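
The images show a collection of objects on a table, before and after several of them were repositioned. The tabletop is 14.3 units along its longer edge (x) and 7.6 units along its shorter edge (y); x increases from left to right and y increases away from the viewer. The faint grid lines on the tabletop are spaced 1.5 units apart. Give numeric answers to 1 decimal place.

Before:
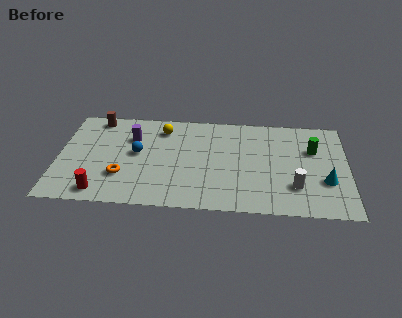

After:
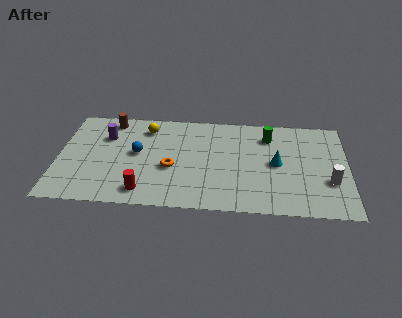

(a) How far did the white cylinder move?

1.8

The white cylinder moved from about (11.7, 2.1) to (13.4, 2.6), a distance of √(1.7² + 0.5²) ≈ 1.8.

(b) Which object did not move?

the blue sphere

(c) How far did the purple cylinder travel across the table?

1.3

From (3.6, 5.3) to (2.3, 5.3), the purple cylinder covered √(1.3² + 0.0²) ≈ 1.3 units.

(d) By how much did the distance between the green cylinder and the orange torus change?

-4.2

Before: roughly 9.8 units apart; after: 5.6. That's 4.2 units closer together.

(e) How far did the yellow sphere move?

0.8

From (5.1, 6.1) to (4.3, 6.1), the yellow sphere covered √(0.8² + 0.0²) ≈ 0.8 units.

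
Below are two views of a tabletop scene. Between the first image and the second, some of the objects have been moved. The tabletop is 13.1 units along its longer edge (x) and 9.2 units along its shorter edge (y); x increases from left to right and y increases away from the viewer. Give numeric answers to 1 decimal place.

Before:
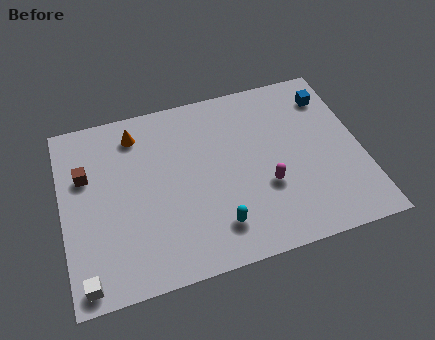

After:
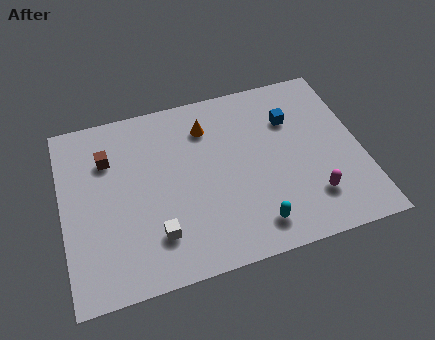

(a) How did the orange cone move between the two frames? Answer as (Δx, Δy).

(3.1, -0.5)

The orange cone was at about (3.4, 7.6) and moved to about (6.5, 7.1).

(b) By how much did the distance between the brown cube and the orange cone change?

+1.6

The distance was about 2.8 in the first image and 4.4 in the second, so they moved 1.6 units further apart.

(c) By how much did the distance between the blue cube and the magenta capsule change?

-0.8

The distance was about 5.1 in the first image and 4.3 in the second, so they moved 0.8 units closer together.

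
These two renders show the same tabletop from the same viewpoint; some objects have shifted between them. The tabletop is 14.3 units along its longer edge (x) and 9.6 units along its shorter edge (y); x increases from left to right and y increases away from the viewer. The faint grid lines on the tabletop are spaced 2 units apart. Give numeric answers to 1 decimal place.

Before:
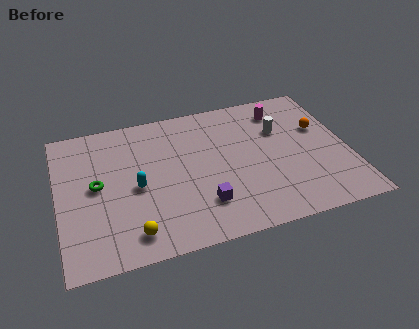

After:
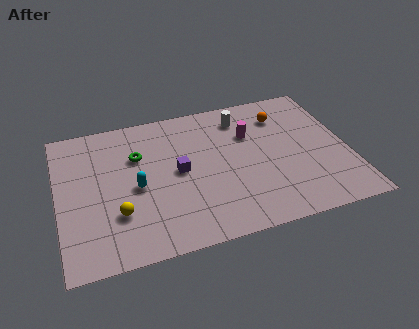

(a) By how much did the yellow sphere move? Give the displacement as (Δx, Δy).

(-0.6, 1.4)

From the two frames, the yellow sphere sits at roughly (3.4, 1.5) before and (2.8, 2.9) after.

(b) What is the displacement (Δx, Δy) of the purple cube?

(-1.0, 2.5)

From the two frames, the purple cube sits at roughly (6.9, 2.4) before and (5.9, 4.9) after.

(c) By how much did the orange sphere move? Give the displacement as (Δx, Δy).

(-1.8, 1.4)

The orange sphere was at about (13.1, 6.0) and moved to about (11.3, 7.4).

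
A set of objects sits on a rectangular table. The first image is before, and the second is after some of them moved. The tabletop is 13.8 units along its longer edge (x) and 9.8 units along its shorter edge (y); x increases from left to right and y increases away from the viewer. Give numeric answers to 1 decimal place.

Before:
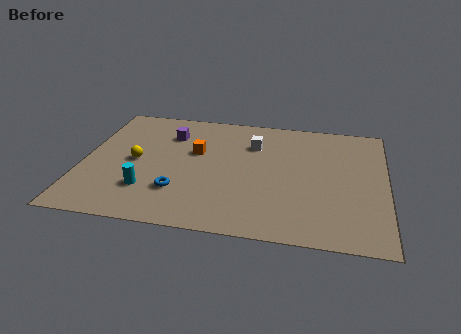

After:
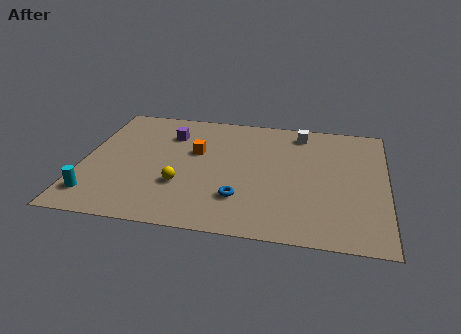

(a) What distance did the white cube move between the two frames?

2.5

The white cube moved from about (7.7, 7.1) to (9.8, 8.4), a distance of √(2.1² + 1.3²) ≈ 2.5.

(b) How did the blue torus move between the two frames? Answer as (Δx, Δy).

(2.8, -0.1)

The blue torus was at about (4.5, 2.7) and moved to about (7.3, 2.6).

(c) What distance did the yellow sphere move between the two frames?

2.7

From (2.4, 4.8) to (4.6, 3.2), the yellow sphere covered √(2.2² + 1.6²) ≈ 2.7 units.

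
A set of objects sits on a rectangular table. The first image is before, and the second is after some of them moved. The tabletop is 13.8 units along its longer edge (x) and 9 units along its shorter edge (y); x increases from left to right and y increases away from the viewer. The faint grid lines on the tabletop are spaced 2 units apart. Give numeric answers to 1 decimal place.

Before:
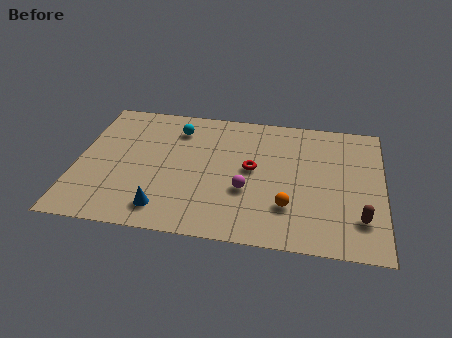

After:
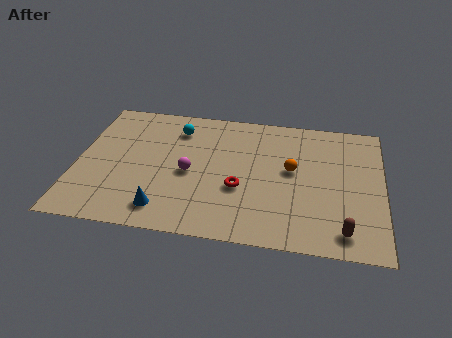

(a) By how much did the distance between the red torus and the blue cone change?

-1.2

Before: roughly 5.0 units apart; after: 3.8. That's 1.2 units closer together.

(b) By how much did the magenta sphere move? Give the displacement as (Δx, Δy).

(-2.6, 0.8)

From the two frames, the magenta sphere sits at roughly (7.7, 3.3) before and (5.1, 4.1) after.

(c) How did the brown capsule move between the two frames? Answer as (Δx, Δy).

(-0.7, -0.9)

The brown capsule was at about (12.8, 2.2) and moved to about (12.1, 1.3).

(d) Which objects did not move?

the cyan sphere and the blue cone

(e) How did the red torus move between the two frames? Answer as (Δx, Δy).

(-0.5, -1.4)

From the two frames, the red torus sits at roughly (7.9, 4.8) before and (7.4, 3.4) after.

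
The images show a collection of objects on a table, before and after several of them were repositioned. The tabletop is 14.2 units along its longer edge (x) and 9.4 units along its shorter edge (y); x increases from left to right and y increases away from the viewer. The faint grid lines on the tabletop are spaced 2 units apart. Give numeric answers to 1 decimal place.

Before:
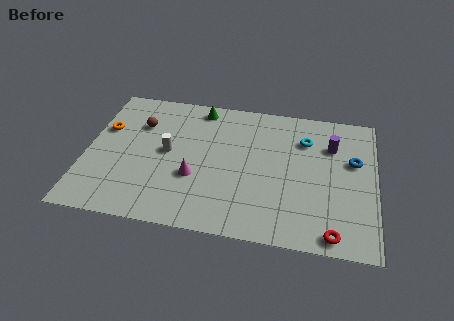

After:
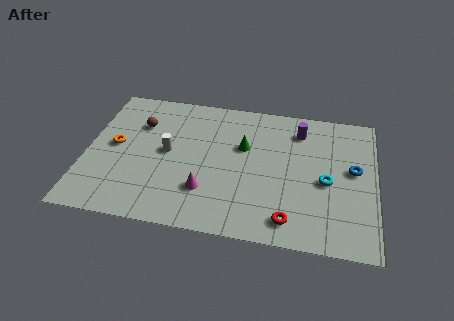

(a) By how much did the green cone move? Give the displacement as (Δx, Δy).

(2.3, -2.4)

The green cone was at about (5.4, 8.3) and moved to about (7.7, 5.9).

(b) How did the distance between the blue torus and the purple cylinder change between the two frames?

+2.1

Before: roughly 1.4 units apart; after: 3.5. That's 2.1 units further apart.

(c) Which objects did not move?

the white cylinder and the brown sphere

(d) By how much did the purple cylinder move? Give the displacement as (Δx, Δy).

(-1.6, 0.8)

The purple cylinder started near (12.0, 6.7) and ended near (10.4, 7.5).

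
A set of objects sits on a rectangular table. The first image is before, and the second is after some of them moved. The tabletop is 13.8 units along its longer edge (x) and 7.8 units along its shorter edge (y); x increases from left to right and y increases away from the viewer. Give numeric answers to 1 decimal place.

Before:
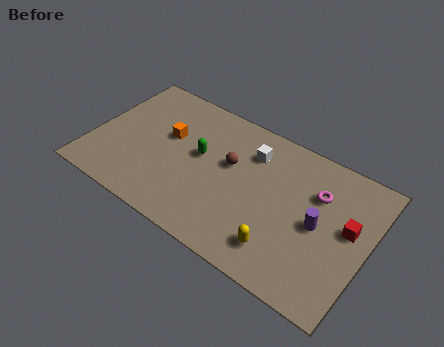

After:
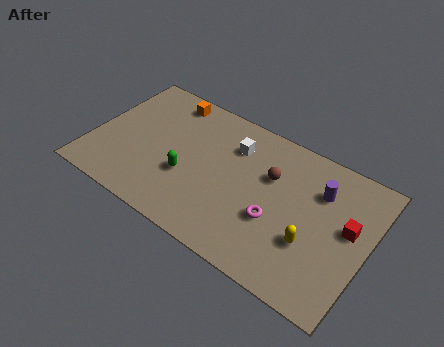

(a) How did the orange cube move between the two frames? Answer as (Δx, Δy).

(-0.4, 2.1)

From the two frames, the orange cube sits at roughly (3.6, 4.7) before and (3.2, 6.8) after.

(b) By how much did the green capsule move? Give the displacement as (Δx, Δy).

(-0.4, -1.5)

The green capsule was at about (5.3, 4.4) and moved to about (4.9, 2.9).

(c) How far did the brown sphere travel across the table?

2.0

The brown sphere moved from about (6.8, 4.7) to (8.8, 5.1), a distance of √(2.0² + 0.4²) ≈ 2.0.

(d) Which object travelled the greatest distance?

the magenta torus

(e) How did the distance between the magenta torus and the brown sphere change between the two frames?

-2.1

They were about 4.4 units apart before and 2.3 after — 2.1 units closer together.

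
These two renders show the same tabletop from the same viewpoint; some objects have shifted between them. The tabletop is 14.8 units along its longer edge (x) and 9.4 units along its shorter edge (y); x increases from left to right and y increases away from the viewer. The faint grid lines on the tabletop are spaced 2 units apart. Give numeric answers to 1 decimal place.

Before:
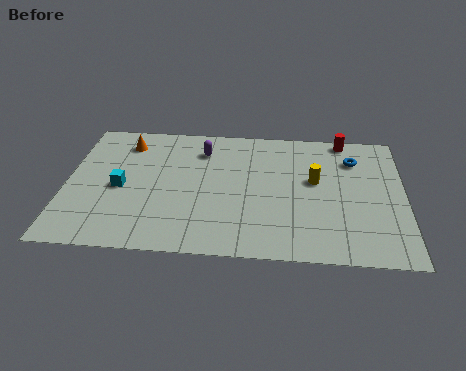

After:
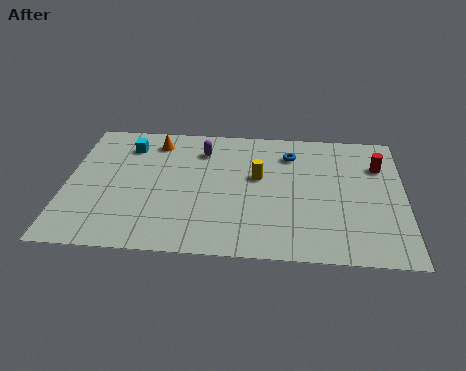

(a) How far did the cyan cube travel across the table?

3.1

The cyan cube moved from about (2.4, 4.3) to (2.6, 7.4), a distance of √(0.2² + 3.1²) ≈ 3.1.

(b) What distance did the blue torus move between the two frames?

2.8

The blue torus was near (12.6, 7.1) before and (9.8, 7.3) after, so it travelled √(2.8² + 0.2²) ≈ 2.8 units.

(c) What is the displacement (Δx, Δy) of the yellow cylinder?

(-2.5, 0.1)

The yellow cylinder was at about (10.9, 5.4) and moved to about (8.4, 5.5).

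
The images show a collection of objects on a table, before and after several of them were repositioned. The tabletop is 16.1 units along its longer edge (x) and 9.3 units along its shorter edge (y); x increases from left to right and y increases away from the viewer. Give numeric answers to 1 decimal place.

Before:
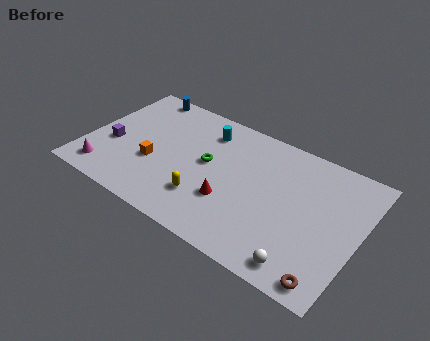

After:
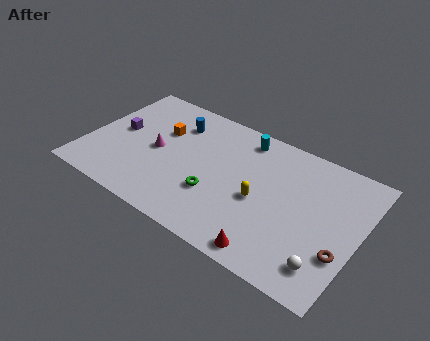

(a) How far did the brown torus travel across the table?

2.0

The brown torus moved from about (14.9, 1.0) to (15.3, 3.0), a distance of √(0.4² + 2.0²) ≈ 2.0.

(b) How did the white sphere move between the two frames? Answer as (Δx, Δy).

(1.2, 0.6)

The white sphere was at about (13.4, 1.2) and moved to about (14.6, 1.8).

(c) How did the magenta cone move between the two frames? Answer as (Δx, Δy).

(2.6, 3.0)

The magenta cone was at about (1.5, 1.5) and moved to about (4.1, 4.5).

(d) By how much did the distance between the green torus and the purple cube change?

+0.7

Before: roughly 5.8 units apart; after: 6.5. That's 0.7 units further apart.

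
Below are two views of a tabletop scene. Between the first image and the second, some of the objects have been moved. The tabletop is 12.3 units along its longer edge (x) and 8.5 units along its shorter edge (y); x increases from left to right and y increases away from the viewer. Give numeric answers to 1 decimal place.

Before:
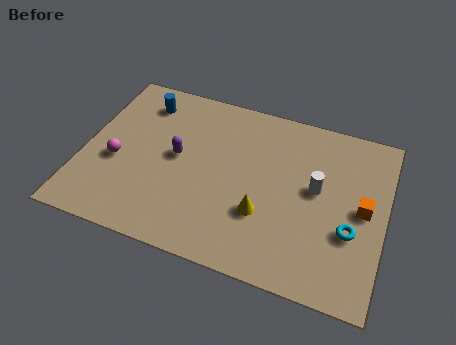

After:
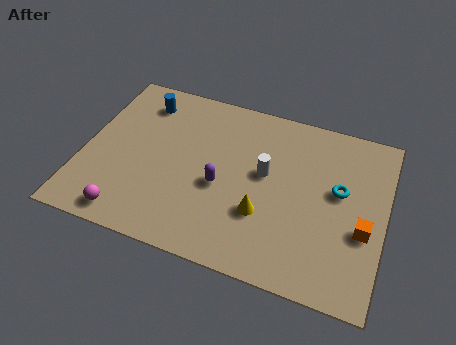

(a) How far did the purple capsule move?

2.1

The purple capsule was near (3.8, 4.5) before and (5.7, 3.6) after, so it travelled √(1.9² + 0.9²) ≈ 2.1 units.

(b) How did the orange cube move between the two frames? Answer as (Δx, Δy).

(0.1, -1.0)

The orange cube was at about (11.4, 4.3) and moved to about (11.5, 3.3).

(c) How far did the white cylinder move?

2.1

From (9.5, 4.7) to (7.4, 4.8), the white cylinder covered √(2.1² + 0.1²) ≈ 2.1 units.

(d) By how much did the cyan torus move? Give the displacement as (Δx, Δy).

(-0.6, 1.8)

The cyan torus was at about (11.0, 3.1) and moved to about (10.4, 4.9).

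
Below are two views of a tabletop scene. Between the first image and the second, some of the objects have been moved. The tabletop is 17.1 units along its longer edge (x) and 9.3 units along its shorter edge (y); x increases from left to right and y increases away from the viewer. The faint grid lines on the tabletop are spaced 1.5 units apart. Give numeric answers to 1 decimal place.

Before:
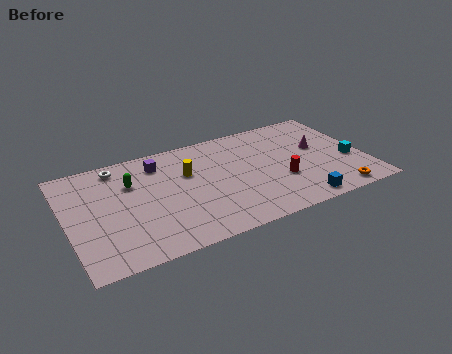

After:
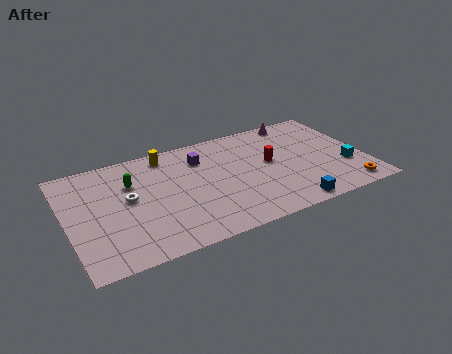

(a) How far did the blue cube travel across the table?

0.6

The blue cube moved from about (12.8, 1.0) to (12.2, 0.9), a distance of √(0.6² + 0.1²) ≈ 0.6.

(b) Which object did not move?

the green capsule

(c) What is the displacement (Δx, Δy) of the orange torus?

(0.7, 0.2)

The orange torus was at about (15.0, 1.0) and moved to about (15.7, 1.2).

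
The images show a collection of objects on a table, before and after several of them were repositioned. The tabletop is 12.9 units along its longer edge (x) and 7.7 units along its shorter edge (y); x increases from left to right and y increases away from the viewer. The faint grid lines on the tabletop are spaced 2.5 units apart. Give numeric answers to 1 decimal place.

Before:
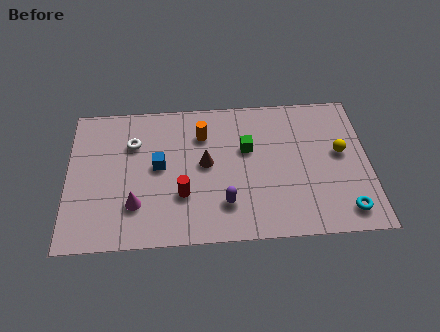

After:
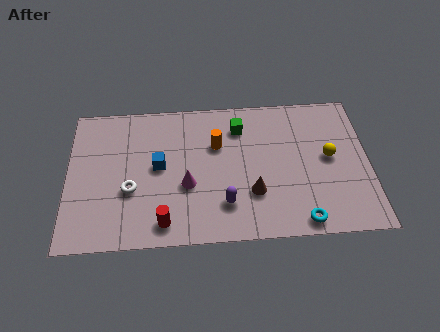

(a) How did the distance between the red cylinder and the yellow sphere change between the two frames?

+0.7

They were about 7.0 units apart before and 7.7 after — 0.7 units further apart.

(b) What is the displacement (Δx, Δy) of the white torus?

(-0.1, -2.5)

The white torus started near (2.8, 5.4) and ended near (2.7, 2.9).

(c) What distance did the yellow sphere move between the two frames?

0.5

The yellow sphere moved from about (11.7, 4.3) to (11.2, 4.1), a distance of √(0.5² + 0.2²) ≈ 0.5.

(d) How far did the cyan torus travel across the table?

1.9

The cyan torus moved from about (11.8, 1.2) to (9.9, 0.8), a distance of √(1.9² + 0.4²) ≈ 1.9.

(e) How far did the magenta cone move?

2.4

The magenta cone was near (2.9, 2.1) before and (5.1, 3.0) after, so it travelled √(2.2² + 0.9²) ≈ 2.4 units.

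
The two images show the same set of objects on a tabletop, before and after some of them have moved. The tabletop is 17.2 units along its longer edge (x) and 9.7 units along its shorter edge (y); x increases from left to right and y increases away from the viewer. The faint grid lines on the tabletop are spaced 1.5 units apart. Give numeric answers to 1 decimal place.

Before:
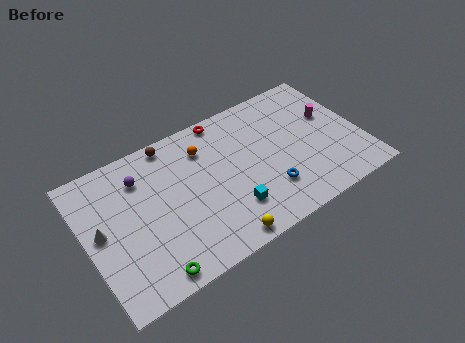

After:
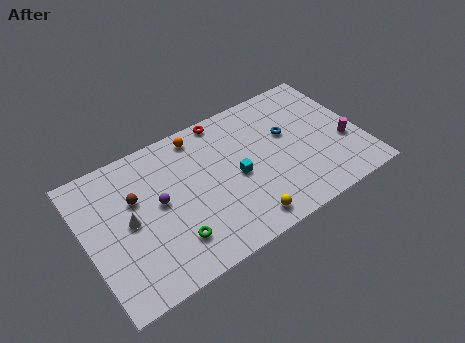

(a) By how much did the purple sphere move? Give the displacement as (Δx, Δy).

(0.8, -2.2)

From the two frames, the purple sphere sits at roughly (3.7, 7.4) before and (4.5, 5.2) after.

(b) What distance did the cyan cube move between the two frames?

2.1

From (8.6, 2.5) to (9.3, 4.5), the cyan cube covered √(0.7² + 2.0²) ≈ 2.1 units.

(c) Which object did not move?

the red torus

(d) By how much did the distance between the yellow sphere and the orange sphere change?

+0.9

The distance was about 6.5 in the first image and 7.4 in the second, so they moved 0.9 units further apart.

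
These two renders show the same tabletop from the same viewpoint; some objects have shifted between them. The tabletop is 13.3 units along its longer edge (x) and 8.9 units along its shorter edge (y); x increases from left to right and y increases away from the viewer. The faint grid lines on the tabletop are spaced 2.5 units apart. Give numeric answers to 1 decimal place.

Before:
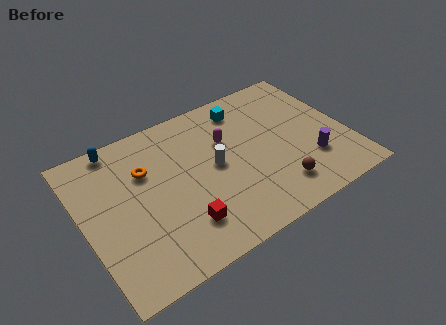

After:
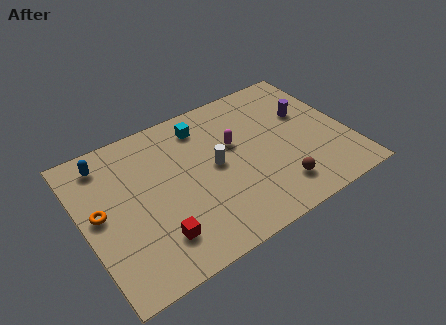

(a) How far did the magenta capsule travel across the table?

0.5

From (7.4, 5.8) to (7.7, 5.4), the magenta capsule covered √(0.3² + 0.4²) ≈ 0.5 units.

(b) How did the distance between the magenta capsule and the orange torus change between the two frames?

+2.8

They were about 4.1 units apart before and 6.9 after — 2.8 units further apart.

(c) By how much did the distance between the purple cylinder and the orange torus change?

+2.1

They were about 8.6 units apart before and 10.7 after — 2.1 units further apart.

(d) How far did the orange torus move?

2.8

The orange torus moved from about (3.3, 6.0) to (0.8, 4.7), a distance of √(2.5² + 1.3²) ≈ 2.8.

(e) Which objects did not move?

the brown sphere and the white cylinder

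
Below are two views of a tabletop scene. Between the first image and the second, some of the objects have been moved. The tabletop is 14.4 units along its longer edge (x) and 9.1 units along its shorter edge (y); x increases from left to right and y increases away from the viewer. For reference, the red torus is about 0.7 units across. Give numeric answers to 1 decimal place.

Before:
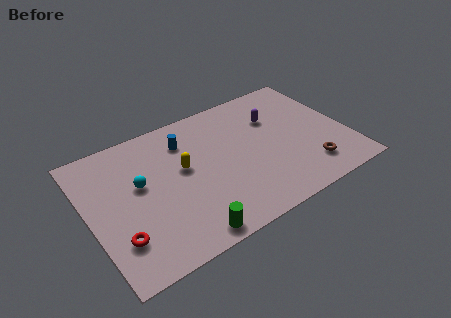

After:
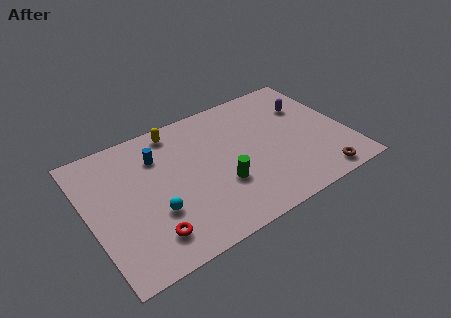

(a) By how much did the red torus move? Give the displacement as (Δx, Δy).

(1.6, -0.6)

From the two frames, the red torus sits at roughly (1.3, 2.4) before and (2.9, 1.8) after.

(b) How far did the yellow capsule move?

2.8

From (5.3, 5.2) to (5.3, 8.0), the yellow capsule covered √(0.0² + 2.8²) ≈ 2.8 units.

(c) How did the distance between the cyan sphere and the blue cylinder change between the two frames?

+0.4

They were about 3.3 units apart before and 3.7 after — 0.4 units further apart.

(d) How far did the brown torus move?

1.0

The brown torus was near (11.9, 1.9) before and (12.3, 1.0) after, so it travelled √(0.4² + 0.9²) ≈ 1.0 units.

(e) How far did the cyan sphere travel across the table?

2.3

From (2.9, 5.3) to (3.4, 3.1), the cyan sphere covered √(0.5² + 2.2²) ≈ 2.3 units.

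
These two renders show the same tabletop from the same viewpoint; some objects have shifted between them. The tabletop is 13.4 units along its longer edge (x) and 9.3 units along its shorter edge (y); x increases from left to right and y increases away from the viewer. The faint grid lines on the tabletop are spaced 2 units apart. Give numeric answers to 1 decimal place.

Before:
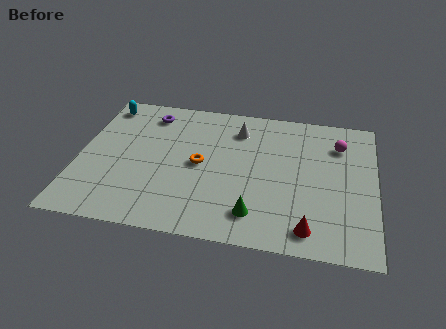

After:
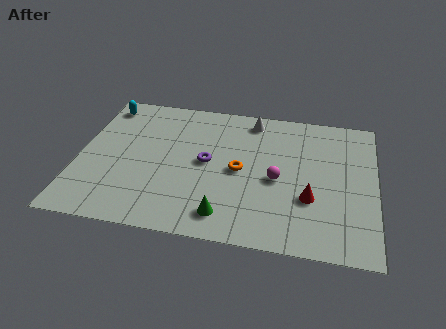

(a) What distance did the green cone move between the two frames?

1.3

The green cone moved from about (8.1, 1.8) to (6.8, 1.5), a distance of √(1.3² + 0.3²) ≈ 1.3.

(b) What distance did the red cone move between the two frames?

1.9

The red cone was near (10.5, 1.3) before and (10.5, 3.2) after, so it travelled √(0.0² + 1.9²) ≈ 1.9 units.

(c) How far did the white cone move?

1.0

The white cone moved from about (7.1, 7.3) to (7.7, 8.1), a distance of √(0.6² + 0.8²) ≈ 1.0.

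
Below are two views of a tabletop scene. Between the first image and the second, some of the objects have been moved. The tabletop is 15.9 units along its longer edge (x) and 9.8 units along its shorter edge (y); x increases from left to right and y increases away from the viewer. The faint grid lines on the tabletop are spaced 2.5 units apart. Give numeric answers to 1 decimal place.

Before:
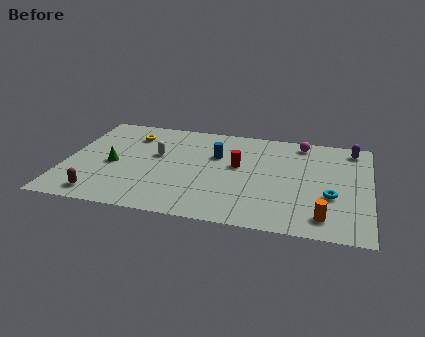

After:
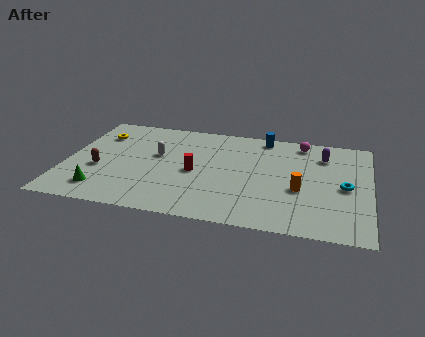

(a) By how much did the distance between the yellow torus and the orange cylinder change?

-0.7

They were about 12.0 units apart before and 11.3 after — 0.7 units closer together.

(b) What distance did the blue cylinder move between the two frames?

3.4

The blue cylinder was near (7.8, 6.4) before and (10.2, 8.8) after, so it travelled √(2.4² + 2.4²) ≈ 3.4 units.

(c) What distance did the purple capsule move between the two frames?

1.8

The purple capsule was near (14.9, 8.5) before and (13.4, 7.5) after, so it travelled √(1.5² + 1.0²) ≈ 1.8 units.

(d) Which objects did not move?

the magenta sphere and the white capsule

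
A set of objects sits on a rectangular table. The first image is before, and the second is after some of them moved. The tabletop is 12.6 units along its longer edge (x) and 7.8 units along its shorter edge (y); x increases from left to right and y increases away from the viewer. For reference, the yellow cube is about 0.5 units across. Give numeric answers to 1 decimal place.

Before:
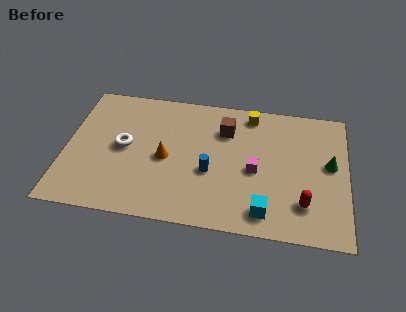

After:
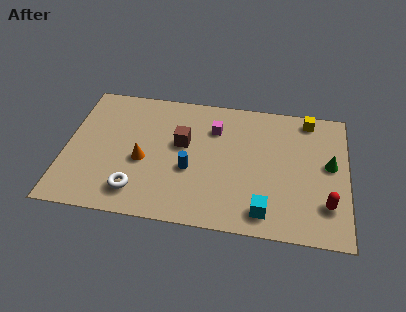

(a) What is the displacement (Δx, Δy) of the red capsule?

(1.0, 0.1)

The red capsule was at about (10.7, 1.9) and moved to about (11.7, 2.0).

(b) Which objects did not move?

the cyan cube and the green cone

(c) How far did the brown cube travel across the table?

2.2

The brown cube moved from about (7.1, 5.7) to (5.2, 4.6), a distance of √(1.9² + 1.1²) ≈ 2.2.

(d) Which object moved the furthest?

the magenta cube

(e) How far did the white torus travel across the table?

2.6

The white torus was near (2.6, 4.0) before and (3.3, 1.5) after, so it travelled √(0.7² + 2.5²) ≈ 2.6 units.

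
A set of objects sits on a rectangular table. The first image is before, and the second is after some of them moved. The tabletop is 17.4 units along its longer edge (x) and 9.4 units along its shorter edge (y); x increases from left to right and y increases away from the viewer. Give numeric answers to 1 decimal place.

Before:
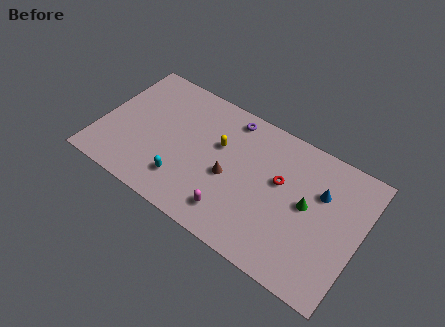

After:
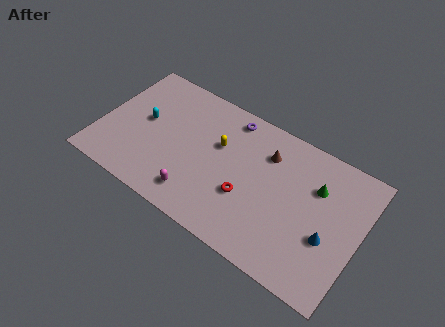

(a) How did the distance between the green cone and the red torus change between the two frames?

+3.2

They were about 2.0 units apart before and 5.2 after — 3.2 units further apart.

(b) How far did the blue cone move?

2.8

From (14.6, 6.3) to (15.5, 3.6), the blue cone covered √(0.9² + 2.7²) ≈ 2.8 units.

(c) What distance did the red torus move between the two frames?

2.9

The red torus was near (12.0, 5.6) before and (10.1, 3.4) after, so it travelled √(1.9² + 2.2²) ≈ 2.9 units.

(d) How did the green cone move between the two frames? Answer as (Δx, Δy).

(0.4, 1.5)

The green cone was at about (13.9, 5.0) and moved to about (14.3, 6.5).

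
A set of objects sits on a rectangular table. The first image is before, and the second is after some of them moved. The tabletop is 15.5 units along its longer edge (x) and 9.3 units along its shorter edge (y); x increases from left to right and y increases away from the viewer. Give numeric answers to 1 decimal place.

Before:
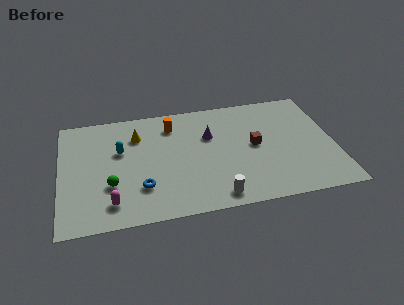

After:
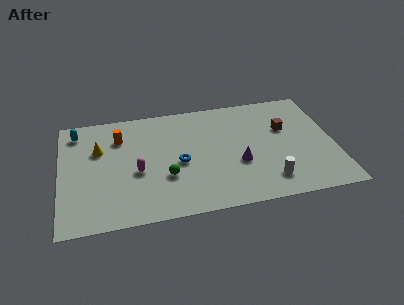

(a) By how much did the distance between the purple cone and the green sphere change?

-2.3

They were about 6.4 units apart before and 4.1 after — 2.3 units closer together.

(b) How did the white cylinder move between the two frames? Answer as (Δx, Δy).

(3.0, 0.7)

The white cylinder was at about (8.6, 1.1) and moved to about (11.6, 1.8).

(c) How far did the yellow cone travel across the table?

2.3

The yellow cone was near (4.4, 6.9) before and (2.2, 6.1) after, so it travelled √(2.2² + 0.8²) ≈ 2.3 units.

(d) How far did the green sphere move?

3.1

From (2.8, 3.1) to (5.9, 3.2), the green sphere covered √(3.1² + 0.1²) ≈ 3.1 units.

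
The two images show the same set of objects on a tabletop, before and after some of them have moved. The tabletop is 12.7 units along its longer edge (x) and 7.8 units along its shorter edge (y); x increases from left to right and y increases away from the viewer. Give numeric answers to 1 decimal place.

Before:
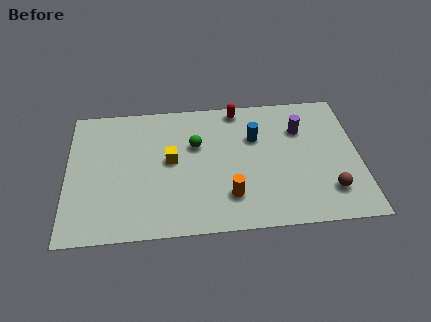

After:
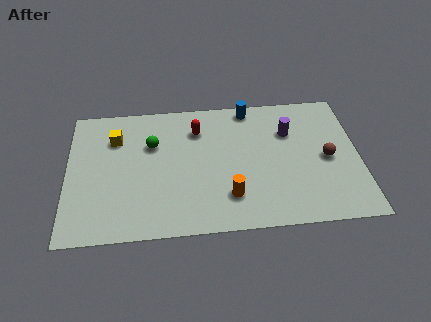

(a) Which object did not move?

the orange cylinder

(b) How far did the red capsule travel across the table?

2.1

The red capsule was near (7.5, 7.0) before and (5.7, 5.9) after, so it travelled √(1.8² + 1.1²) ≈ 2.1 units.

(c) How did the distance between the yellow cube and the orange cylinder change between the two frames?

+2.8

They were about 3.4 units apart before and 6.2 after — 2.8 units further apart.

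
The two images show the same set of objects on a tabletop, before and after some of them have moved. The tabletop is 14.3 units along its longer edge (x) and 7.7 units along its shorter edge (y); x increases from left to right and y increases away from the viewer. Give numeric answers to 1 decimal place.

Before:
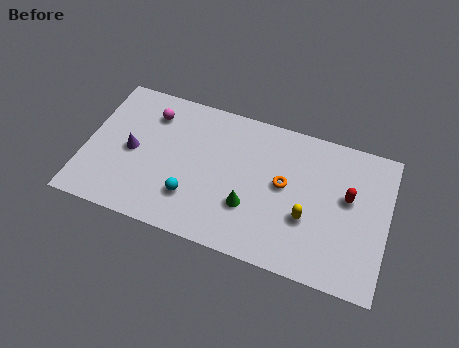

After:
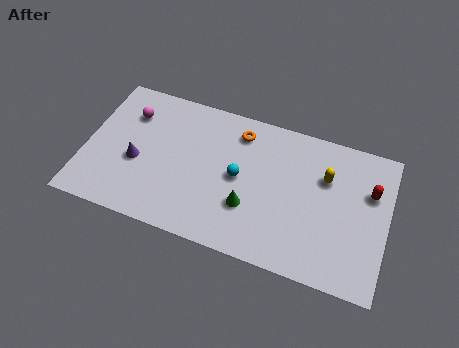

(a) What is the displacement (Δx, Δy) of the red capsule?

(1.0, 0.6)

The red capsule was at about (12.4, 4.5) and moved to about (13.4, 5.1).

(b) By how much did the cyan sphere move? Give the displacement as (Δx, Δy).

(2.1, 1.8)

The cyan sphere was at about (5.2, 2.1) and moved to about (7.3, 3.9).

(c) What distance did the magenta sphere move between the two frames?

1.0

From (2.9, 6.0) to (1.9, 5.7), the magenta sphere covered √(1.0² + 0.3²) ≈ 1.0 units.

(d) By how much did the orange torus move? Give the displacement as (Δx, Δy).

(-2.3, 2.1)

The orange torus started near (9.4, 4.2) and ended near (7.1, 6.3).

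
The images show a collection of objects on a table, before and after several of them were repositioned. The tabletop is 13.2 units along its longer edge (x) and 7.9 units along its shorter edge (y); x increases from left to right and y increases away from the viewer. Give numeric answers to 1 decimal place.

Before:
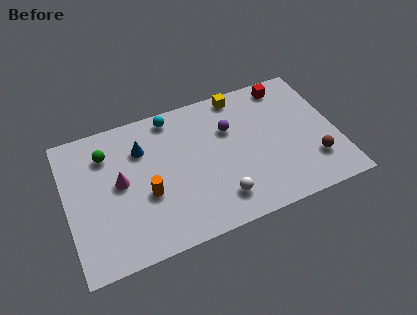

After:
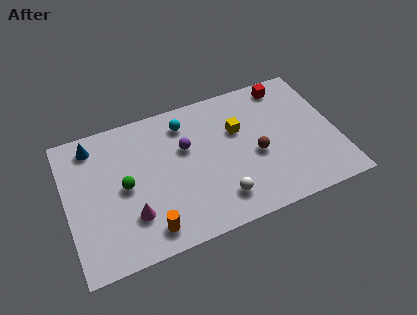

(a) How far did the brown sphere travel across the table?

3.0

The brown sphere moved from about (11.9, 2.1) to (9.2, 3.4), a distance of √(2.7² + 1.3²) ≈ 3.0.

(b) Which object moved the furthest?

the brown sphere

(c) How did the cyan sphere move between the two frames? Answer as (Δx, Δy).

(0.6, -0.6)

The cyan sphere started near (5.4, 7.0) and ended near (6.0, 6.4).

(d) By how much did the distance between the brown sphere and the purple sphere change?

-1.3

The distance was about 5.0 in the first image and 3.7 in the second, so they moved 1.3 units closer together.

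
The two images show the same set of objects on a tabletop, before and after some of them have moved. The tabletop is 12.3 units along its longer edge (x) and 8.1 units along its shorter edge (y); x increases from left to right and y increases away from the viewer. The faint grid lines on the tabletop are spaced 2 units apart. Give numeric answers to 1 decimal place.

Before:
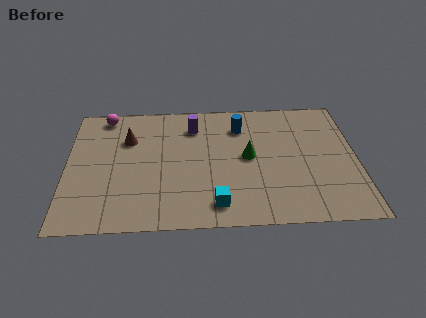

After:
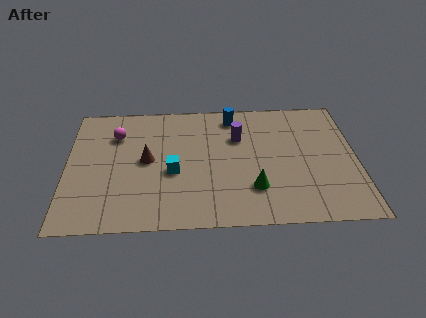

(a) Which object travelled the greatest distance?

the cyan cube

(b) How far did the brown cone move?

1.6

The brown cone was near (2.6, 5.6) before and (3.4, 4.2) after, so it travelled √(0.8² + 1.4²) ≈ 1.6 units.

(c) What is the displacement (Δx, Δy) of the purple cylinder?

(1.9, -0.8)

The purple cylinder was at about (5.4, 6.3) and moved to about (7.3, 5.5).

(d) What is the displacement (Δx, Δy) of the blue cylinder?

(-0.3, 0.7)

The blue cylinder was at about (7.4, 6.2) and moved to about (7.1, 6.9).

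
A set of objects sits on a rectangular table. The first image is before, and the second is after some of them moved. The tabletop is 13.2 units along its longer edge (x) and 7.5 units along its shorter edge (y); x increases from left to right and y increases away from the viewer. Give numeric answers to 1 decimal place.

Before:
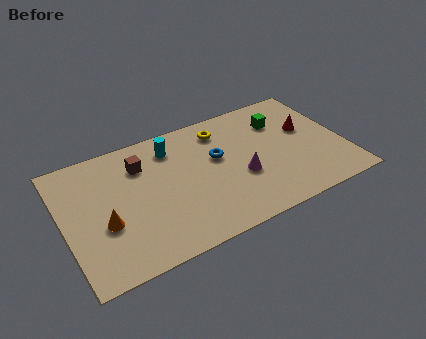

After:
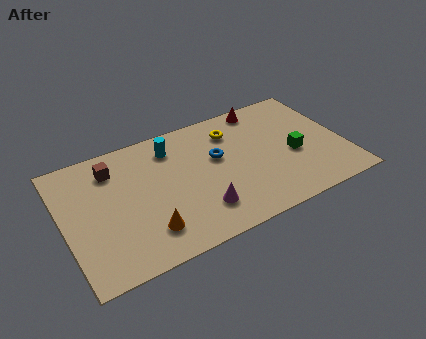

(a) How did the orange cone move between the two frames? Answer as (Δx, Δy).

(1.8, -1.2)

From the two frames, the orange cone sits at roughly (1.8, 2.9) before and (3.6, 1.7) after.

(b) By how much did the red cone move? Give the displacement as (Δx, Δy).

(-1.8, 2.2)

The red cone started near (11.6, 4.5) and ended near (9.8, 6.7).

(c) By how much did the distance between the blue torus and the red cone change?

-1.0

Before: roughly 4.3 units apart; after: 3.3. That's 1.0 units closer together.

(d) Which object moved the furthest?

the red cone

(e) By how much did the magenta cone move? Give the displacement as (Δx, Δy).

(-2.1, -1.1)

The magenta cone started near (8.2, 2.9) and ended near (6.1, 1.8).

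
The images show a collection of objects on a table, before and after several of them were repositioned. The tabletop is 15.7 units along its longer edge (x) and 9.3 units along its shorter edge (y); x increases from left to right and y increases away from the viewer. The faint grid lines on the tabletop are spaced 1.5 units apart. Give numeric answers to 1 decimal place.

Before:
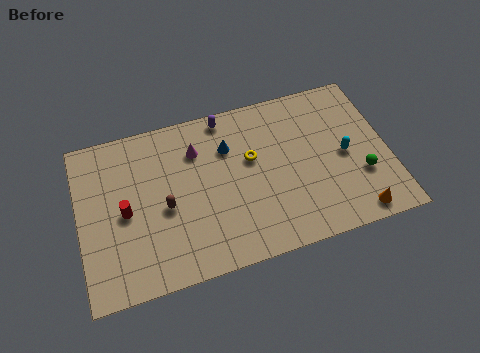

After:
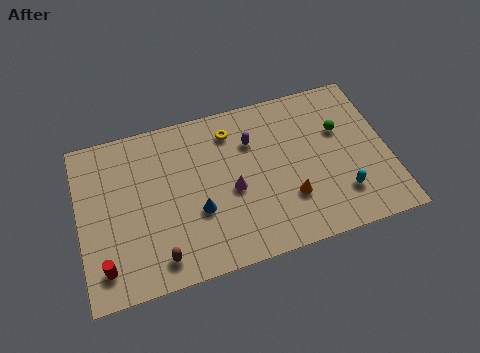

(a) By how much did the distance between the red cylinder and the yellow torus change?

+2.3

They were about 6.6 units apart before and 8.9 after — 2.3 units further apart.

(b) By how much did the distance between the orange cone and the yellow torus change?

-1.3

Before: roughly 6.7 units apart; after: 5.4. That's 1.3 units closer together.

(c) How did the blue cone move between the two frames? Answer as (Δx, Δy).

(-1.8, -3.2)

The blue cone was at about (7.7, 6.6) and moved to about (5.9, 3.4).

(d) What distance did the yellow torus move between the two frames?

2.1

From (8.8, 5.6) to (7.9, 7.5), the yellow torus covered √(0.9² + 1.9²) ≈ 2.1 units.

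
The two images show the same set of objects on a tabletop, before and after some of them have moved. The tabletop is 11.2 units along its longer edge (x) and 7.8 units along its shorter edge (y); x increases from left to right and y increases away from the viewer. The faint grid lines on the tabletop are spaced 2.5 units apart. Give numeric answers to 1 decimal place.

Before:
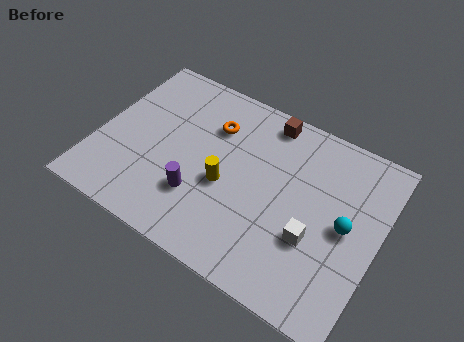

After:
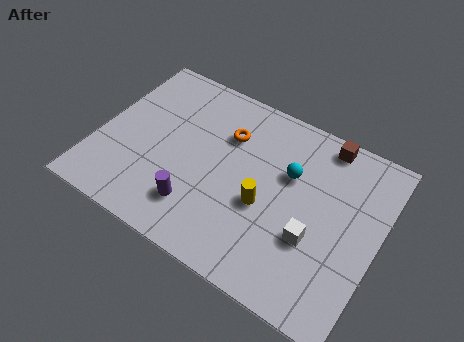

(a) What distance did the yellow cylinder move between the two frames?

1.6

The yellow cylinder moved from about (5.2, 3.3) to (6.8, 3.2), a distance of √(1.6² + 0.1²) ≈ 1.6.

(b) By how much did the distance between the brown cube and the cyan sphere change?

-2.4

The distance was about 4.7 in the first image and 2.3 in the second, so they moved 2.4 units closer together.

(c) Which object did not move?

the white cube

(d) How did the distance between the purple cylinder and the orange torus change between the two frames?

+0.4

Before: roughly 3.3 units apart; after: 3.7. That's 0.4 units further apart.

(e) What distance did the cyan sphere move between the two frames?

2.6

From (9.9, 3.9) to (7.5, 5.0), the cyan sphere covered √(2.4² + 1.1²) ≈ 2.6 units.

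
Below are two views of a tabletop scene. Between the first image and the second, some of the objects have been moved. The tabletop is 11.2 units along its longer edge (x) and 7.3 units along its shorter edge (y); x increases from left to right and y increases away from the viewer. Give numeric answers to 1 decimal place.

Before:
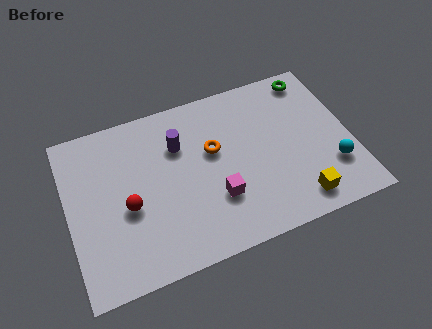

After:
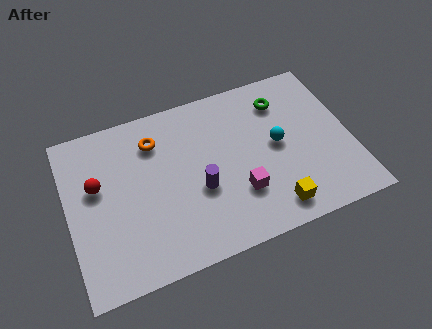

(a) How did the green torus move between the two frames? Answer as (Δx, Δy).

(-1.3, -0.7)

The green torus was at about (10.0, 6.4) and moved to about (8.7, 5.7).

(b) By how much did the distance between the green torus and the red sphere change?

-0.8

Before: roughly 8.4 units apart; after: 7.6. That's 0.8 units closer together.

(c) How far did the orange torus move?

2.5

From (5.8, 4.4) to (3.6, 5.6), the orange torus covered √(2.2² + 1.2²) ≈ 2.5 units.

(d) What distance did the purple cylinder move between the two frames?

2.3

From (4.5, 5.1) to (5.1, 2.9), the purple cylinder covered √(0.6² + 2.2²) ≈ 2.3 units.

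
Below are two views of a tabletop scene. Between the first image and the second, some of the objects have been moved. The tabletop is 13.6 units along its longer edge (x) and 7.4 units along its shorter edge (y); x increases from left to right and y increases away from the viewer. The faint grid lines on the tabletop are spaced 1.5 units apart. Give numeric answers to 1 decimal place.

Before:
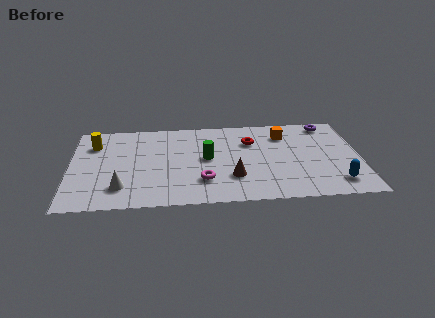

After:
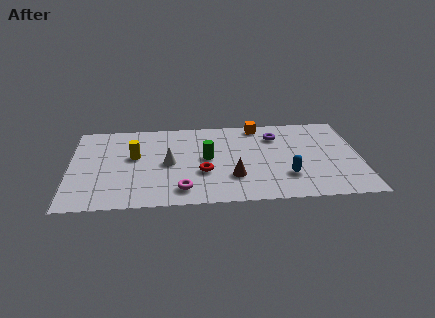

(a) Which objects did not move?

the brown cone and the green cylinder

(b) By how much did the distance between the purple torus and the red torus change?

+0.6

The distance was about 3.9 in the first image and 4.5 in the second, so they moved 0.6 units further apart.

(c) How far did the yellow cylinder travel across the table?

2.2

The yellow cylinder moved from about (1.1, 5.5) to (3.0, 4.3), a distance of √(1.9² + 1.2²) ≈ 2.2.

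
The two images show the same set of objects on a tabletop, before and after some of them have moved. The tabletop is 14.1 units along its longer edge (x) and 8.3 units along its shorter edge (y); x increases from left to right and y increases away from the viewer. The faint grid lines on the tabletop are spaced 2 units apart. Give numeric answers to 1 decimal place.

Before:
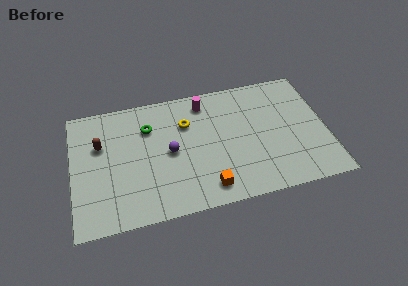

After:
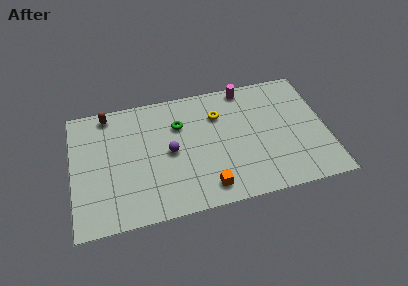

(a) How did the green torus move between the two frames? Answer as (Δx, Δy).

(1.7, -0.2)

From the two frames, the green torus sits at roughly (4.3, 6.0) before and (6.0, 5.8) after.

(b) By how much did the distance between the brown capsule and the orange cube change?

+1.0

They were about 7.0 units apart before and 8.0 after — 1.0 units further apart.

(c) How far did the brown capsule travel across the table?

2.1

The brown capsule was near (1.6, 5.4) before and (2.1, 7.4) after, so it travelled √(0.5² + 2.0²) ≈ 2.1 units.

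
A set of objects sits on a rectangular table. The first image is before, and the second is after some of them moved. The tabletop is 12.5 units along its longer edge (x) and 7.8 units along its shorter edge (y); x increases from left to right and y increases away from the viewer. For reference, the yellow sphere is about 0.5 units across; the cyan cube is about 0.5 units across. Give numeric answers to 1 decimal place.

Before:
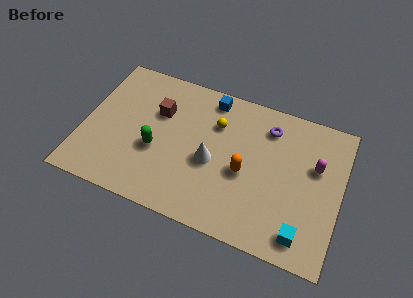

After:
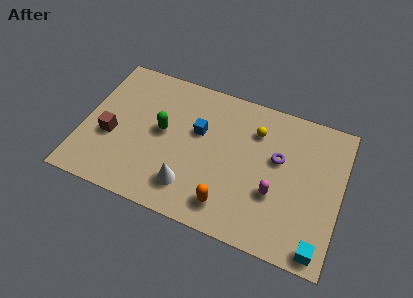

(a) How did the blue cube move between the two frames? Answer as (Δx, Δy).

(-0.4, -2.0)

The blue cube started near (5.9, 6.8) and ended near (5.5, 4.8).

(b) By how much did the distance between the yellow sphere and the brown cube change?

+4.5

Before: roughly 2.8 units apart; after: 7.3. That's 4.5 units further apart.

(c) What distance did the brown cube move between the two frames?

3.0

The brown cube was near (3.5, 5.2) before and (1.4, 3.1) after, so it travelled √(2.1² + 2.1²) ≈ 3.0 units.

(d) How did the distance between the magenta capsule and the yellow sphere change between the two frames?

-1.7

The distance was about 4.9 in the first image and 3.2 in the second, so they moved 1.7 units closer together.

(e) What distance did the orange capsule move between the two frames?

2.1

From (7.9, 3.4) to (7.3, 1.4), the orange capsule covered √(0.6² + 2.0²) ≈ 2.1 units.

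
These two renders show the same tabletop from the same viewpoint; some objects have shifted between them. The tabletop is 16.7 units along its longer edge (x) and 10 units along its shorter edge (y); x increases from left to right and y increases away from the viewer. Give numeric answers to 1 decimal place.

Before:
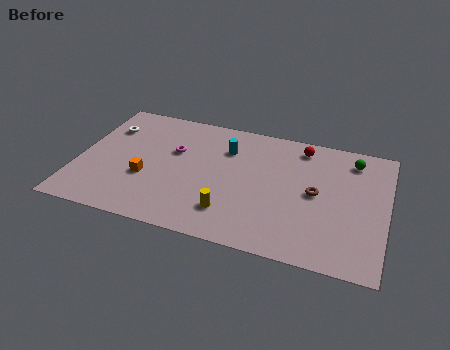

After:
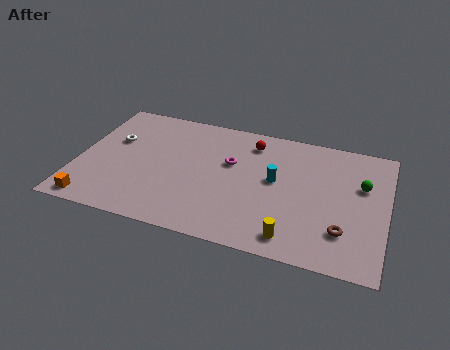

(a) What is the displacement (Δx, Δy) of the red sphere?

(-2.7, -0.4)

The red sphere started near (11.9, 8.6) and ended near (9.2, 8.2).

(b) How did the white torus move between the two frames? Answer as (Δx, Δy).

(0.5, -1.0)

From the two frames, the white torus sits at roughly (1.3, 7.3) before and (1.8, 6.3) after.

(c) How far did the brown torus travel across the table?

3.0

The brown torus was near (12.9, 5.1) before and (14.5, 2.6) after, so it travelled √(1.6² + 2.5²) ≈ 3.0 units.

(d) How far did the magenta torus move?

3.1

From (5.1, 6.3) to (8.2, 6.2), the magenta torus covered √(3.1² + 0.1²) ≈ 3.1 units.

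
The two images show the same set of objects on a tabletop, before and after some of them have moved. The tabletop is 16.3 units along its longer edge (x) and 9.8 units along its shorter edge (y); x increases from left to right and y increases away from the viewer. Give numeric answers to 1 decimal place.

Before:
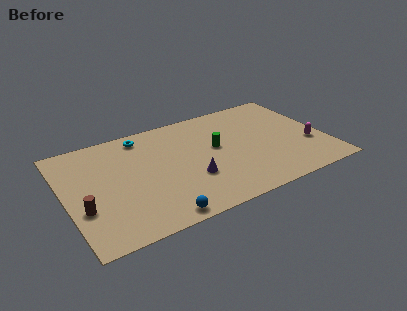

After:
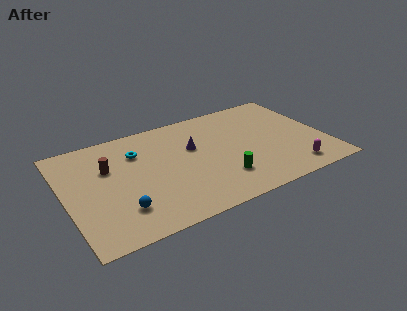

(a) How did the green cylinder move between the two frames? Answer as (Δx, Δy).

(-0.1, -3.0)

The green cylinder started near (9.5, 5.5) and ended near (9.4, 2.5).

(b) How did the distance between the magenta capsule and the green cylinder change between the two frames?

-1.6

They were about 6.1 units apart before and 4.5 after — 1.6 units closer together.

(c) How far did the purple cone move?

2.8

The purple cone moved from about (7.6, 3.3) to (8.1, 6.1), a distance of √(0.5² + 2.8²) ≈ 2.8.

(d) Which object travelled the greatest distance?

the brown cylinder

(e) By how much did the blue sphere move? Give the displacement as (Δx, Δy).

(-2.1, 1.5)

The blue sphere started near (5.2, 0.9) and ended near (3.1, 2.4).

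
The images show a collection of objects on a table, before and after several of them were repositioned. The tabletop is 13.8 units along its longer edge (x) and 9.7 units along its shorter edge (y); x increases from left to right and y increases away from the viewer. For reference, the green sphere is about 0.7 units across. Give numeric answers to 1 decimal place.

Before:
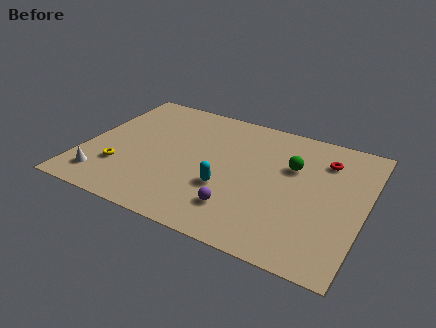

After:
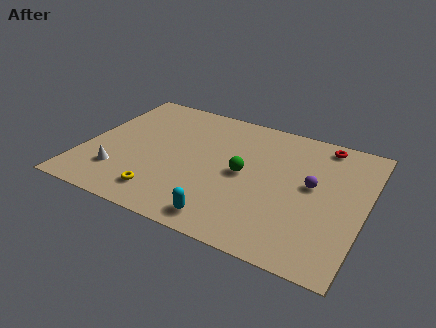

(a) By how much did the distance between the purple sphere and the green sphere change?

-1.3

Before: roughly 4.6 units apart; after: 3.3. That's 1.3 units closer together.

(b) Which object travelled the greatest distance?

the purple sphere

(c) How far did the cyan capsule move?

2.2

From (7.2, 3.4) to (7.5, 1.2), the cyan capsule covered √(0.3² + 2.2²) ≈ 2.2 units.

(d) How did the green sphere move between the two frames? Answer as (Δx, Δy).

(-2.2, -1.5)

From the two frames, the green sphere sits at roughly (10.1, 6.3) before and (7.9, 4.8) after.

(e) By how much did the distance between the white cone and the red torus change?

-0.5

They were about 11.8 units apart before and 11.3 after — 0.5 units closer together.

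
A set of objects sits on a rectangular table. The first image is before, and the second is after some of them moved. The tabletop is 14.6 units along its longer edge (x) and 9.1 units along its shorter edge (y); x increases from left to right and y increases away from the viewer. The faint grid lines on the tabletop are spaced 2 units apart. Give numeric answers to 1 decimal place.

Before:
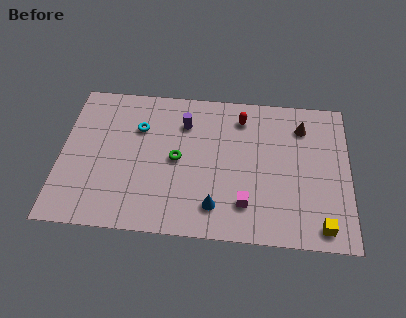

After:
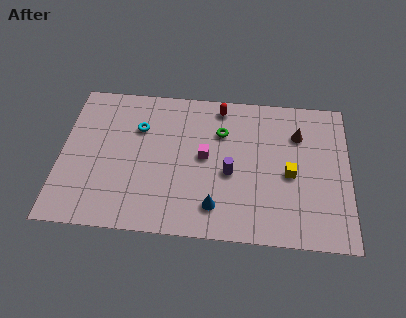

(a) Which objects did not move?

the blue cone and the cyan torus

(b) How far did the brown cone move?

0.5

The brown cone moved from about (12.2, 7.1) to (12.0, 6.6), a distance of √(0.2² + 0.5²) ≈ 0.5.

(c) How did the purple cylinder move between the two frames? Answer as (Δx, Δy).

(2.4, -2.9)

The purple cylinder started near (6.2, 6.8) and ended near (8.6, 3.9).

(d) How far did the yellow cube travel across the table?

3.4

From (13.2, 1.1) to (11.6, 4.1), the yellow cube covered √(1.6² + 3.0²) ≈ 3.4 units.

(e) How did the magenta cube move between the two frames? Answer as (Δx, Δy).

(-2.1, 2.7)

The magenta cube started near (9.4, 2.1) and ended near (7.3, 4.8).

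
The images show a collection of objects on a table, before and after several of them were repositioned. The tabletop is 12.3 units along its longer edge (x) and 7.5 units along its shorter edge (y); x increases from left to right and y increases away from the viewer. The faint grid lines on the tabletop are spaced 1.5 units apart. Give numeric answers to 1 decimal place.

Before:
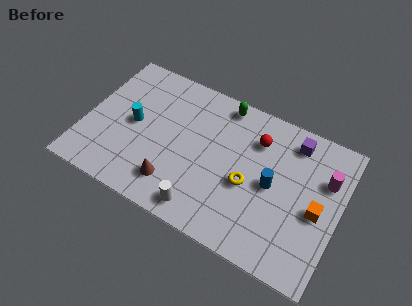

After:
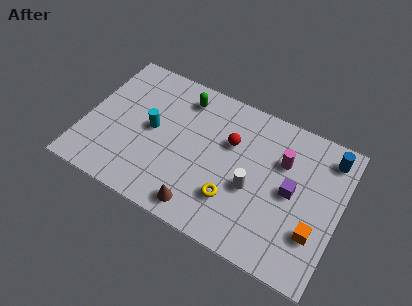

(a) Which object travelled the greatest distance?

the blue cylinder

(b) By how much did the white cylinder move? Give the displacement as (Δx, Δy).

(2.1, 2.1)

The white cylinder was at about (6.1, 1.0) and moved to about (8.2, 3.1).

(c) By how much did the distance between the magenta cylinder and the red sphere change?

-0.9

They were about 3.4 units apart before and 2.5 after — 0.9 units closer together.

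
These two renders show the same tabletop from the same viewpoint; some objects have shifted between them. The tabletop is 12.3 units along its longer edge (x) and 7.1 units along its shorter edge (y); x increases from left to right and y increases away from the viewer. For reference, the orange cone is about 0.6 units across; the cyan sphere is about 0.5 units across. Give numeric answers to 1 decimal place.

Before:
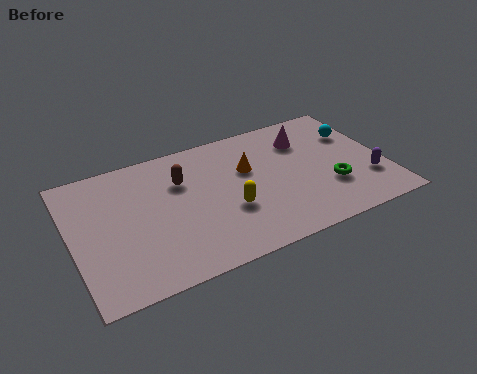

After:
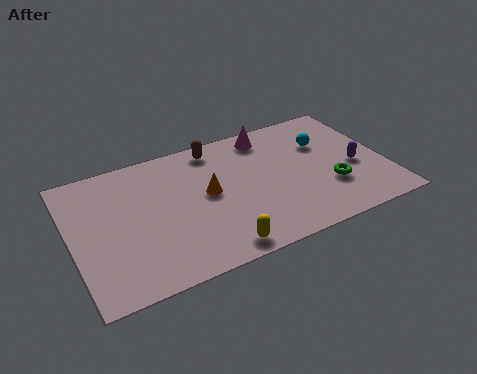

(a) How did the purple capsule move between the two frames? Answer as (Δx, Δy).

(-0.4, 0.9)

From the two frames, the purple capsule sits at roughly (11.5, 2.1) before and (11.1, 3.0) after.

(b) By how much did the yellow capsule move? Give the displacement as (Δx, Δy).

(-0.7, -1.8)

The yellow capsule was at about (6.0, 2.6) and moved to about (5.3, 0.8).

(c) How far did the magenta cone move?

1.6

The magenta cone was near (9.4, 5.3) before and (8.0, 6.1) after, so it travelled √(1.4² + 0.8²) ≈ 1.6 units.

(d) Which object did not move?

the green torus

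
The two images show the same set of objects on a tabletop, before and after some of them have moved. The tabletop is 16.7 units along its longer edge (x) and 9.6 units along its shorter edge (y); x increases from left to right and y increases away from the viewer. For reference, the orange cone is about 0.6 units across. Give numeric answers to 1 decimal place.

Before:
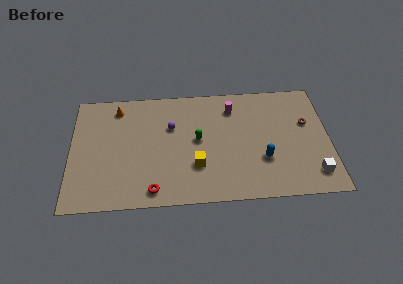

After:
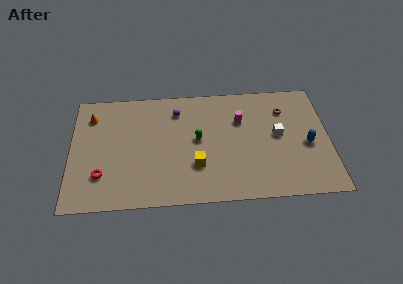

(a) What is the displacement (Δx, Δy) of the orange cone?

(-1.7, -0.6)

The orange cone started near (3.0, 8.1) and ended near (1.3, 7.5).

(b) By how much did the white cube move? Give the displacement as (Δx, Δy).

(-2.2, 3.3)

The white cube was at about (15.6, 1.8) and moved to about (13.4, 5.1).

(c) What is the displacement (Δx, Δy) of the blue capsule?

(2.9, 1.0)

The blue capsule was at about (12.4, 3.2) and moved to about (15.3, 4.2).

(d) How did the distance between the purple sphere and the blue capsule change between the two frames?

+2.4

The distance was about 6.7 in the first image and 9.1 in the second, so they moved 2.4 units further apart.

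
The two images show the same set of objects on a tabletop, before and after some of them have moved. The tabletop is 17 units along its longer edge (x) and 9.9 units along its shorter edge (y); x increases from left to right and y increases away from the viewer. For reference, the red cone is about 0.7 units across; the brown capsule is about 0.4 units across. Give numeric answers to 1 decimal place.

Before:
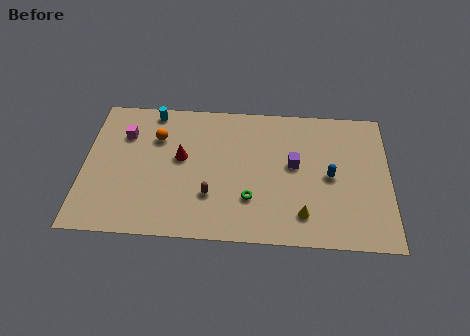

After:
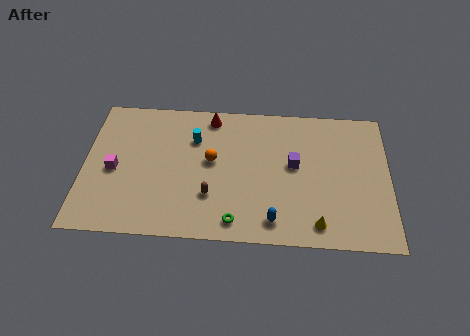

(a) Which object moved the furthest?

the blue capsule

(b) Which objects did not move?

the purple cube and the brown capsule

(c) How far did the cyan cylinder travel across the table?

3.1

The cyan cylinder moved from about (3.7, 8.9) to (6.1, 7.0), a distance of √(2.4² + 1.9²) ≈ 3.1.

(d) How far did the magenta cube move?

2.6

From (2.2, 7.1) to (1.7, 4.5), the magenta cube covered √(0.5² + 2.6²) ≈ 2.6 units.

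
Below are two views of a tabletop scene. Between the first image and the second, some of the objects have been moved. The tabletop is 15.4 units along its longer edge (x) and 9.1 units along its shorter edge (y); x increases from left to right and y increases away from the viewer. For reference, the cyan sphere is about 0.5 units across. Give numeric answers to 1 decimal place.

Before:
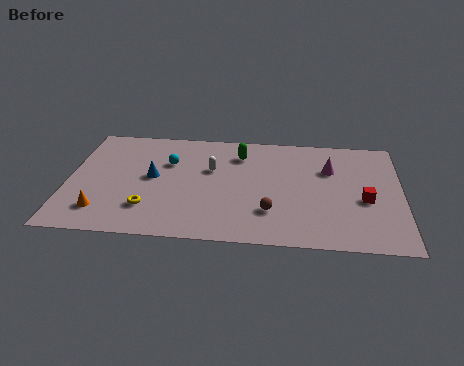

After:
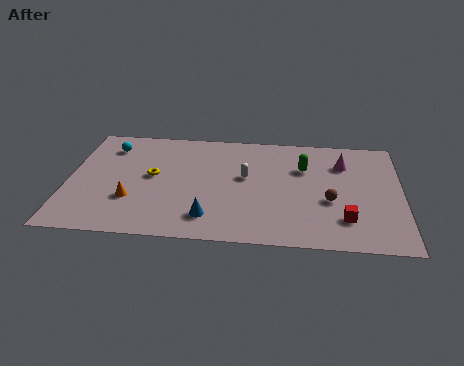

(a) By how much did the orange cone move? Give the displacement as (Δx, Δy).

(1.3, 1.0)

The orange cone was at about (1.7, 1.9) and moved to about (3.0, 2.9).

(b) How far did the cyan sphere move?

3.0

The cyan sphere moved from about (4.6, 6.1) to (1.8, 7.2), a distance of √(2.8² + 1.1²) ≈ 3.0.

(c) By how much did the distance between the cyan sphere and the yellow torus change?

-0.8

The distance was about 3.9 in the first image and 3.1 in the second, so they moved 0.8 units closer together.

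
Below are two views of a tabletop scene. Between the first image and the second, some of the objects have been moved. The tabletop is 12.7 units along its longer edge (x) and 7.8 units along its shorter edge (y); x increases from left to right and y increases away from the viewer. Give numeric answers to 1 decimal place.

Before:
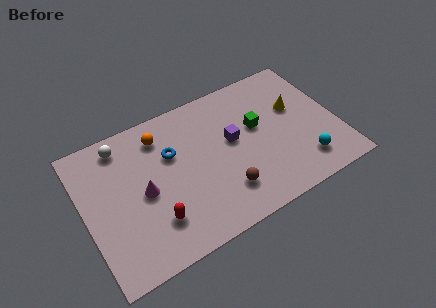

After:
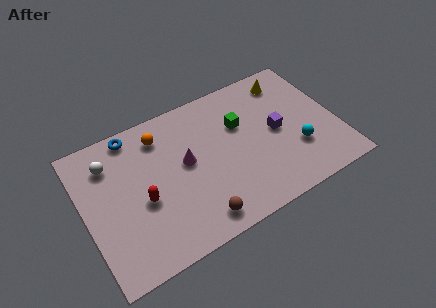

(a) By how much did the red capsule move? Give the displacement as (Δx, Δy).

(-0.4, 1.3)

The red capsule was at about (3.2, 2.0) and moved to about (2.8, 3.3).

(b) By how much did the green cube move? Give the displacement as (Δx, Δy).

(-0.8, 0.5)

The green cube was at about (8.8, 4.6) and moved to about (8.0, 5.1).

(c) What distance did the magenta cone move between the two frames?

2.3

The magenta cone was near (2.9, 3.7) before and (5.1, 4.3) after, so it travelled √(2.2² + 0.6²) ≈ 2.3 units.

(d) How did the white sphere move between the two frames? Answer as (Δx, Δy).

(-0.7, -0.7)

From the two frames, the white sphere sits at roughly (2.2, 6.7) before and (1.5, 6.0) after.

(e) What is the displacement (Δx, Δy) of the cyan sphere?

(-0.2, 0.9)

The cyan sphere started near (10.7, 1.6) and ended near (10.5, 2.5).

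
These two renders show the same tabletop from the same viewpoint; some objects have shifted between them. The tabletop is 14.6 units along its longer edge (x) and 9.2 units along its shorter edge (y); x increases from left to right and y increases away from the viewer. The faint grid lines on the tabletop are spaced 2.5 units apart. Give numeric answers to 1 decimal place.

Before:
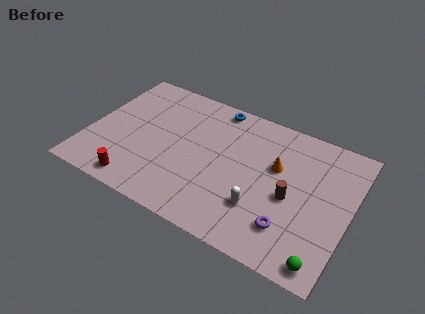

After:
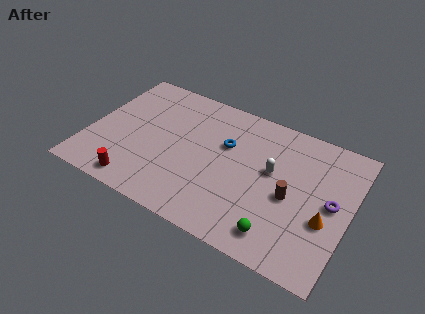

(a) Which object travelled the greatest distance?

the orange cone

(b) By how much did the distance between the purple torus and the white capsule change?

+1.7

Before: roughly 1.8 units apart; after: 3.5. That's 1.7 units further apart.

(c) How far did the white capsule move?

2.6

The white capsule was near (9.9, 2.7) before and (10.2, 5.3) after, so it travelled √(0.3² + 2.6²) ≈ 2.6 units.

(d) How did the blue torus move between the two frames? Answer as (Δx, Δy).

(0.9, -2.4)

From the two frames, the blue torus sits at roughly (6.6, 8.3) before and (7.5, 5.9) after.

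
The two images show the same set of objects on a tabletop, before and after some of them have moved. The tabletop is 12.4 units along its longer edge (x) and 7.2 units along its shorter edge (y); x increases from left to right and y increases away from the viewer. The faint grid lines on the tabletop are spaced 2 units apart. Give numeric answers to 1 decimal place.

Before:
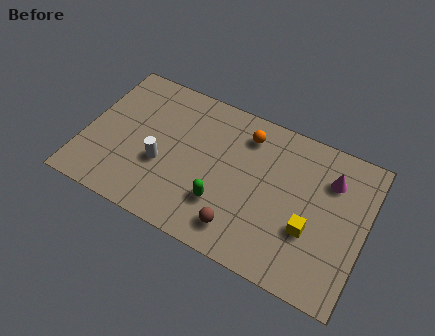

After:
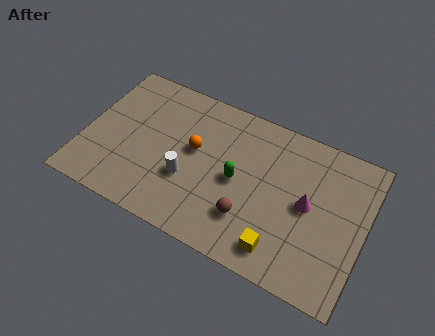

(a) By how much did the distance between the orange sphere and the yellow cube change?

+0.6

Before: roughly 4.5 units apart; after: 5.1. That's 0.6 units further apart.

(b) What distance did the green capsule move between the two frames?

1.5

The green capsule was near (6.3, 2.1) before and (6.8, 3.5) after, so it travelled √(0.5² + 1.4²) ≈ 1.5 units.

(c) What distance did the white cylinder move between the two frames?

1.2

From (3.5, 2.8) to (4.7, 2.6), the white cylinder covered √(1.2² + 0.2²) ≈ 1.2 units.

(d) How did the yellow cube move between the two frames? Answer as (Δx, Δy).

(-1.1, -1.4)

From the two frames, the yellow cube sits at roughly (10.1, 2.6) before and (9.0, 1.2) after.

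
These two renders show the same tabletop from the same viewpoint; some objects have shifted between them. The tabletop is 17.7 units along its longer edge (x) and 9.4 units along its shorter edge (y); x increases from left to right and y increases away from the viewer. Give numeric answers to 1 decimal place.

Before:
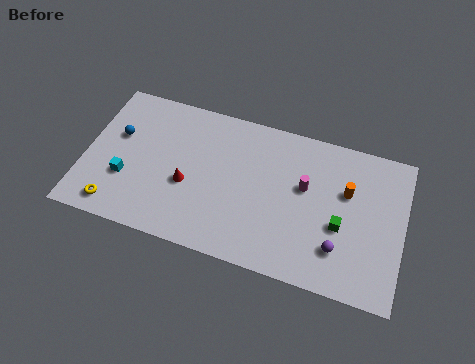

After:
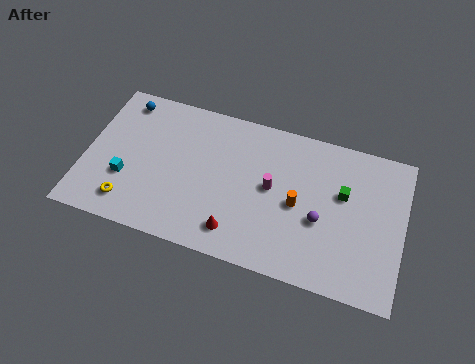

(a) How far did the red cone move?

3.6

From (5.8, 3.8) to (8.7, 1.7), the red cone covered √(2.9² + 2.1²) ≈ 3.6 units.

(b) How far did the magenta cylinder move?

1.9

The magenta cylinder was near (12.2, 5.6) before and (10.4, 5.0) after, so it travelled √(1.8² + 0.6²) ≈ 1.9 units.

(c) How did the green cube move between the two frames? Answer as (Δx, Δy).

(0.0, 2.0)

The green cube started near (14.3, 3.8) and ended near (14.3, 5.8).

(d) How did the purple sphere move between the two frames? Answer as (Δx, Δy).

(-1.1, 1.4)

The purple sphere started near (14.3, 2.4) and ended near (13.2, 3.8).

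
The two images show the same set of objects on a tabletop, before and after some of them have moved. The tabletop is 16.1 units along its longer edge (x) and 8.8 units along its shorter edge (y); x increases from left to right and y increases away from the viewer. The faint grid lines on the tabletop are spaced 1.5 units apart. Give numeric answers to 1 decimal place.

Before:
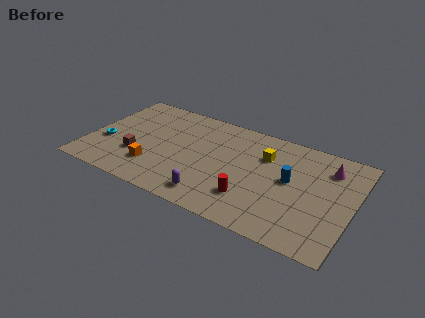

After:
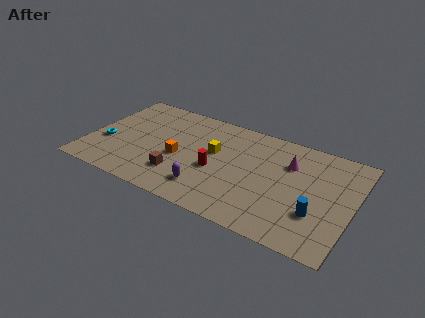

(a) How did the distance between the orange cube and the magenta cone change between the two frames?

-4.2

The distance was about 11.1 in the first image and 6.9 in the second, so they moved 4.2 units closer together.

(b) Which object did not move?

the cyan torus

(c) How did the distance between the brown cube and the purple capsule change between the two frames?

-3.3

They were about 5.1 units apart before and 1.8 after — 3.3 units closer together.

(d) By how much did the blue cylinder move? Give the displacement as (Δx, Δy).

(1.8, -2.0)

From the two frames, the blue cylinder sits at roughly (12.3, 4.8) before and (14.1, 2.8) after.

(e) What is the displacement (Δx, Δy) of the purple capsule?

(-0.4, 0.5)

From the two frames, the purple capsule sits at roughly (8.0, 1.4) before and (7.6, 1.9) after.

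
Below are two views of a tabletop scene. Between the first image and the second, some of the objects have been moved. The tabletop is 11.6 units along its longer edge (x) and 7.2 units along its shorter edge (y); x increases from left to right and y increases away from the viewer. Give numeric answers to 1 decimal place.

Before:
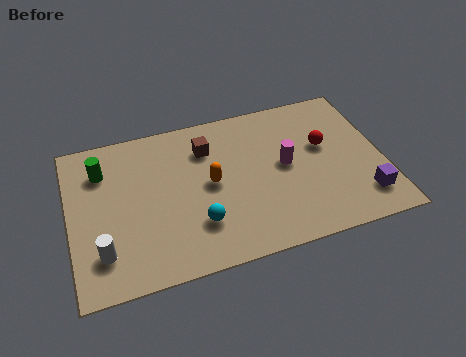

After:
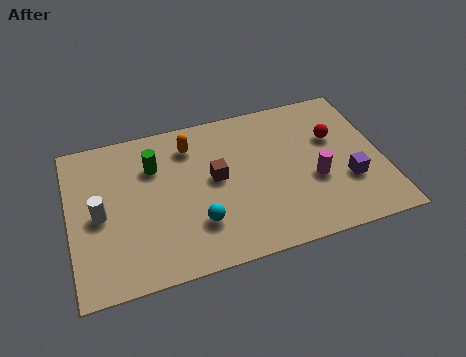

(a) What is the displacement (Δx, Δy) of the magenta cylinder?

(1.0, -1.0)

From the two frames, the magenta cylinder sits at roughly (8.0, 3.8) before and (9.0, 2.8) after.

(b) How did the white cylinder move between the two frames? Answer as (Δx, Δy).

(0.0, 1.7)

The white cylinder started near (1.1, 1.7) and ended near (1.1, 3.4).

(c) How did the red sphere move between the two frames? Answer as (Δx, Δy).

(0.4, 0.3)

From the two frames, the red sphere sits at roughly (9.5, 4.3) before and (9.9, 4.6) after.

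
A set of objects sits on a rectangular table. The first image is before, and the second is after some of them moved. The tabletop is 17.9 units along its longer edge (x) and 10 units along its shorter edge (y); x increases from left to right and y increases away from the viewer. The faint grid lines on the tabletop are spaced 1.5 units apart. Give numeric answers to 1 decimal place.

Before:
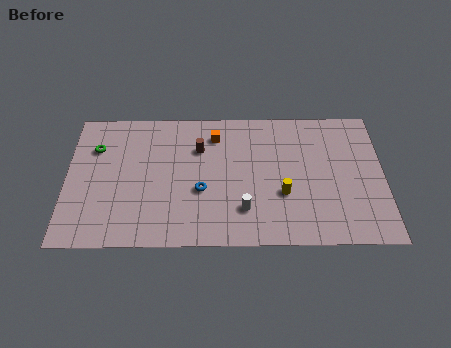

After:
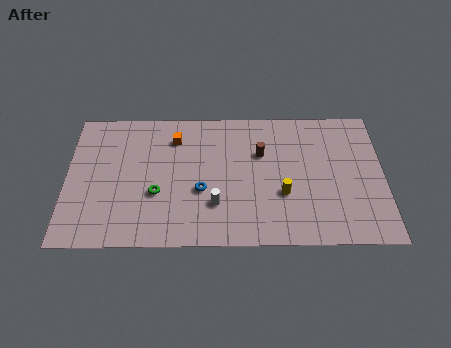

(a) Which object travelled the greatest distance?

the green torus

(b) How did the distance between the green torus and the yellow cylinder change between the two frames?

-4.1

They were about 11.2 units apart before and 7.1 after — 4.1 units closer together.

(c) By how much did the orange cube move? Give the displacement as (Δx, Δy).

(-2.3, -0.2)

From the two frames, the orange cube sits at roughly (8.4, 8.0) before and (6.1, 7.8) after.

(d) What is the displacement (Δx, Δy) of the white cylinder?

(-1.6, 0.4)

The white cylinder started near (10.0, 2.5) and ended near (8.4, 2.9).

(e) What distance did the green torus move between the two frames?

4.9

The green torus was near (1.6, 7.1) before and (5.1, 3.7) after, so it travelled √(3.5² + 3.4²) ≈ 4.9 units.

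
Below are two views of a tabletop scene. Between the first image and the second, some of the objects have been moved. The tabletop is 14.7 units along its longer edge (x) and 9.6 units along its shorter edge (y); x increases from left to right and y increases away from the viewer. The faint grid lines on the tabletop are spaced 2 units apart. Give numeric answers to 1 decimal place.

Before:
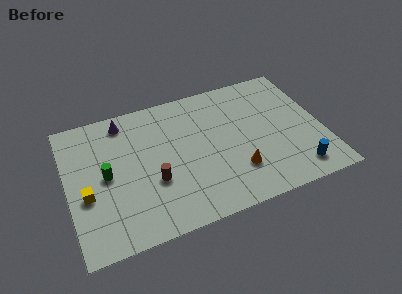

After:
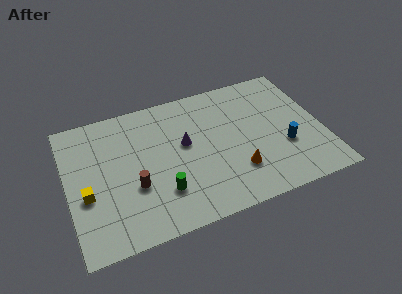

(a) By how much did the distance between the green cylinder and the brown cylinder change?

-1.2

The distance was about 2.9 in the first image and 1.7 in the second, so they moved 1.2 units closer together.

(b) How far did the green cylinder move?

3.7

The green cylinder moved from about (2.2, 4.8) to (5.2, 2.6), a distance of √(3.0² + 2.2²) ≈ 3.7.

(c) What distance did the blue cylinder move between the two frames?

2.0

From (12.9, 1.5) to (12.4, 3.4), the blue cylinder covered √(0.5² + 1.9²) ≈ 2.0 units.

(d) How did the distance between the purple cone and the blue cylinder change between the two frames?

-5.6

Before: roughly 11.6 units apart; after: 6.0. That's 5.6 units closer together.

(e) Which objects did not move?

the orange cone and the yellow cube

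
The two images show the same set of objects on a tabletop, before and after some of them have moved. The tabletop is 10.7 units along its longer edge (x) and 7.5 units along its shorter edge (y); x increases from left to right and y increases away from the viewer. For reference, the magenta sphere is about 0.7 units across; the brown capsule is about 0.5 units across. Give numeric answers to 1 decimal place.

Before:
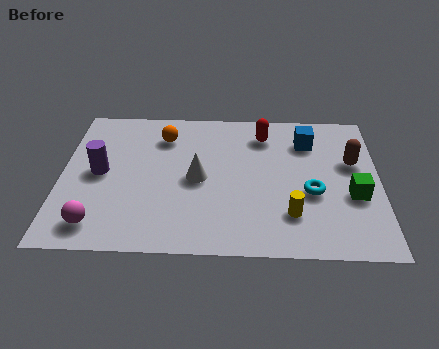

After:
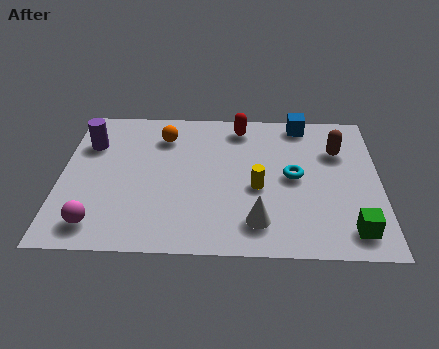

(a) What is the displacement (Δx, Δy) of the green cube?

(-0.1, -1.7)

The green cube started near (9.8, 2.9) and ended near (9.7, 1.2).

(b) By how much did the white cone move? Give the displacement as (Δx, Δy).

(2.0, -2.1)

The white cone started near (4.6, 3.6) and ended near (6.6, 1.5).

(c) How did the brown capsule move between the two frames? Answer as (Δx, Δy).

(-0.5, 0.6)

The brown capsule was at about (9.8, 4.6) and moved to about (9.3, 5.2).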